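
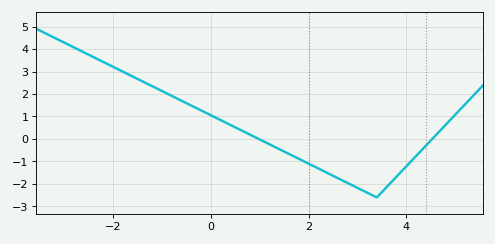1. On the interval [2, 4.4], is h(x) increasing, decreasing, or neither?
neither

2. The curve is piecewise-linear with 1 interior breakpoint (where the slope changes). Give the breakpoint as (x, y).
(3.4, -2.6)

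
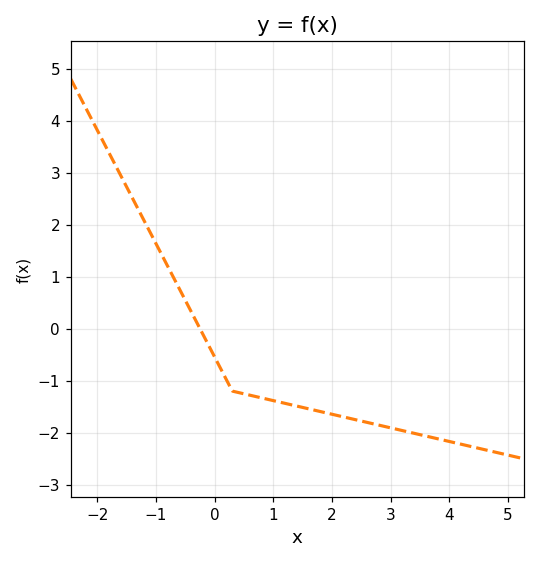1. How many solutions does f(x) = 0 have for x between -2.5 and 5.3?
1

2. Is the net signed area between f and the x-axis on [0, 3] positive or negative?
negative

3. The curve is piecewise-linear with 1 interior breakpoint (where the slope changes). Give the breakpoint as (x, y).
(0.3, -1.2)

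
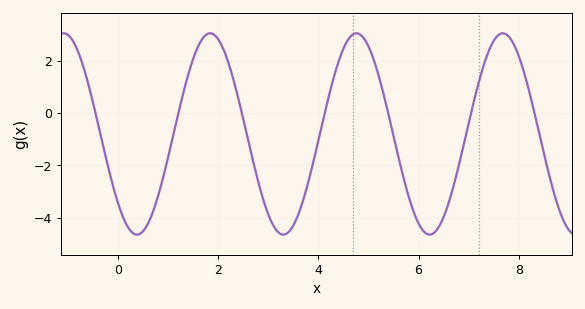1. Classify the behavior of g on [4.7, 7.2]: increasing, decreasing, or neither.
neither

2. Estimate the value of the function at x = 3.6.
-3.8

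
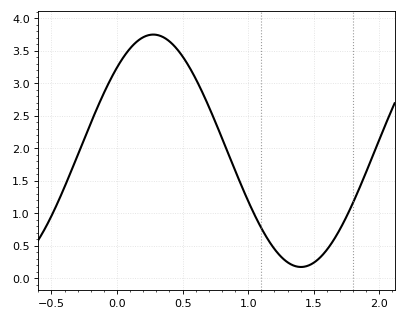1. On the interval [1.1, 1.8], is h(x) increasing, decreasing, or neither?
neither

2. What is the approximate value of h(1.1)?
0.75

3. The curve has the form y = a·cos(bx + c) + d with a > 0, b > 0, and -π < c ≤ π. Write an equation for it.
y = 1.79cos(2.8x - 0.77) + 1.96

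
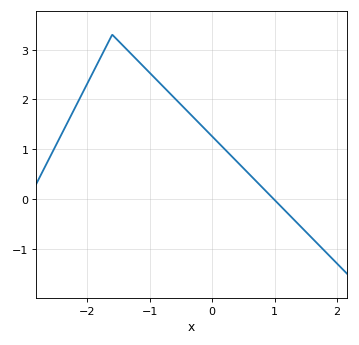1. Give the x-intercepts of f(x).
0.986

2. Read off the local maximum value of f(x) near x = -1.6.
3.3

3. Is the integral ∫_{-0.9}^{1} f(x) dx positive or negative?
positive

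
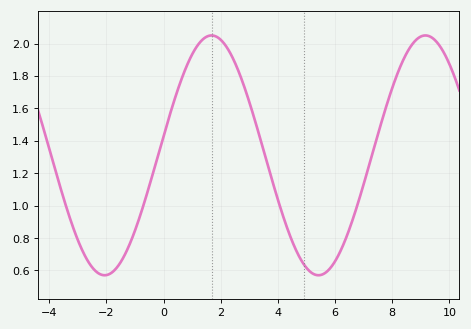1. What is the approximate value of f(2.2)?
1.98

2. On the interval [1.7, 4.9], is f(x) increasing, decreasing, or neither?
decreasing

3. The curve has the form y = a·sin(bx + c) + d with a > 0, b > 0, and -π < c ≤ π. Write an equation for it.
y = 0.74sin(0.84x + 0.16) + 1.31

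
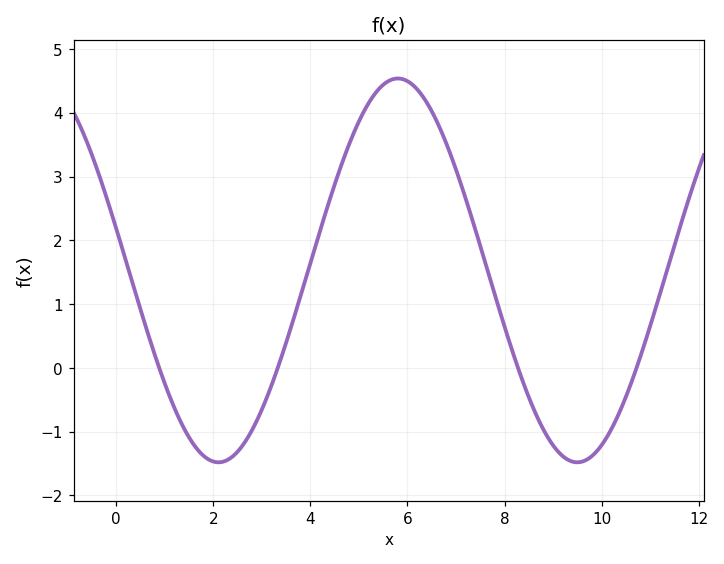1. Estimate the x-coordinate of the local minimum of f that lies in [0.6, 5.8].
2.2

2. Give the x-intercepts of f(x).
0.8, 3.4, 8.2, 10.8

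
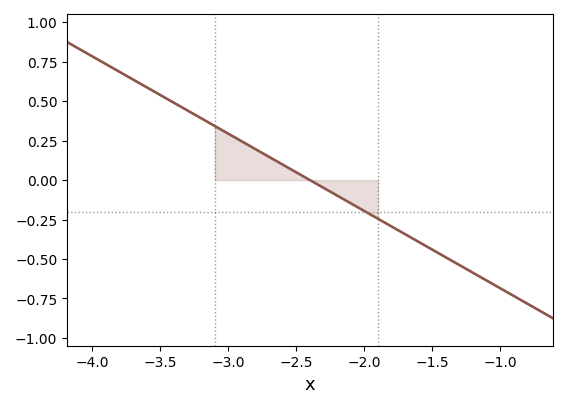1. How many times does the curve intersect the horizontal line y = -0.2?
1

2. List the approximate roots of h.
-2.4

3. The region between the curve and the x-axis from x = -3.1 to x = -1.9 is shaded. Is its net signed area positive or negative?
positive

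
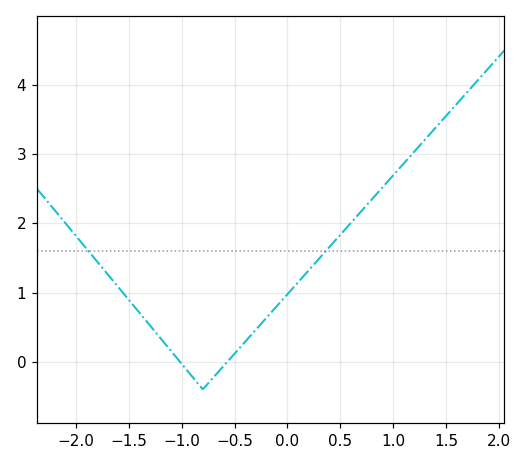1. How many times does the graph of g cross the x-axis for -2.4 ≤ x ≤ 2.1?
2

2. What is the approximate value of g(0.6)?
2.01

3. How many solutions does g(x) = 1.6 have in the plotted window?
2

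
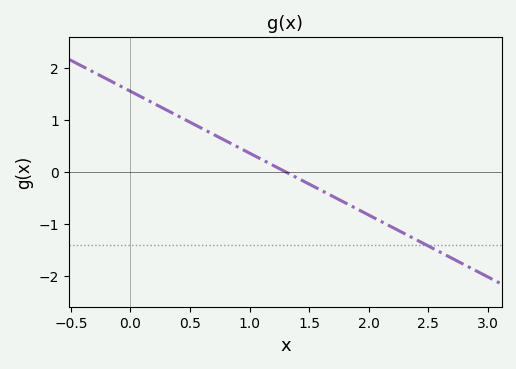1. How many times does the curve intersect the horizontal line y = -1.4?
1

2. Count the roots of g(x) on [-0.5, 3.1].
1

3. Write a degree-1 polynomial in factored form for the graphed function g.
y = -1.19(x - 1.3)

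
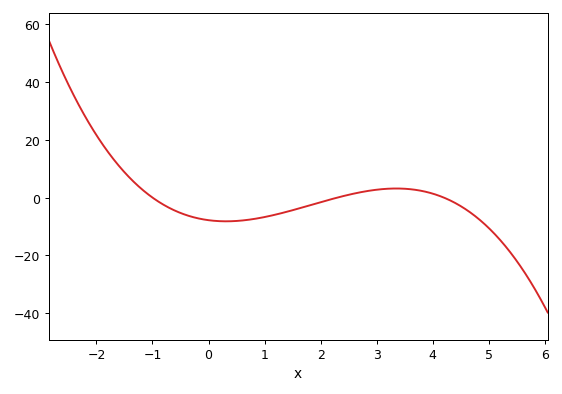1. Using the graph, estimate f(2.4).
0.496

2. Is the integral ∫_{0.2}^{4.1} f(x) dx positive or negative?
negative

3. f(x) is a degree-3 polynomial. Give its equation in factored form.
y = -0.81(x + 1)(x - 2.3)(x - 4.2)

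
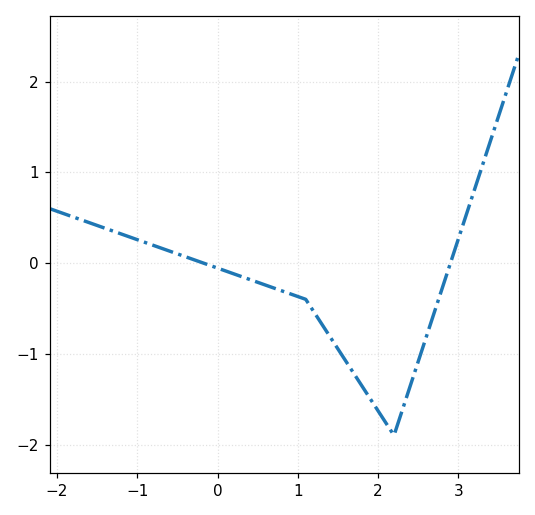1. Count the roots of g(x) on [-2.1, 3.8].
2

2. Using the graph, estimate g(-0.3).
0.038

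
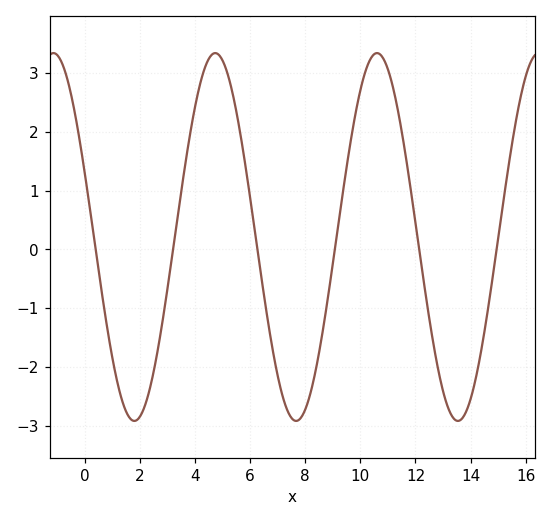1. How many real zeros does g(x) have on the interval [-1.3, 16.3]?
6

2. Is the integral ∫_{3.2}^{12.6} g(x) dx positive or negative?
positive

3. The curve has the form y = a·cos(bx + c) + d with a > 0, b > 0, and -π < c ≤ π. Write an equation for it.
y = 3.13cos(1.07x + 1.22) + 0.21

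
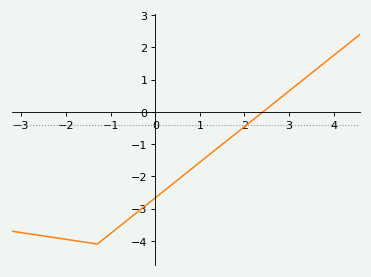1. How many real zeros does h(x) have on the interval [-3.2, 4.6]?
1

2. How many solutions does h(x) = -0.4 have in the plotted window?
1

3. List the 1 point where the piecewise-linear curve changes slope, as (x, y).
(-1.3, -4.1)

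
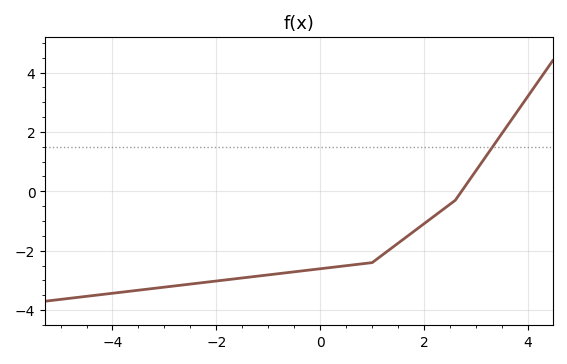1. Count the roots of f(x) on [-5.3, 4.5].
1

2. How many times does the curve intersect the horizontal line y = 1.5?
1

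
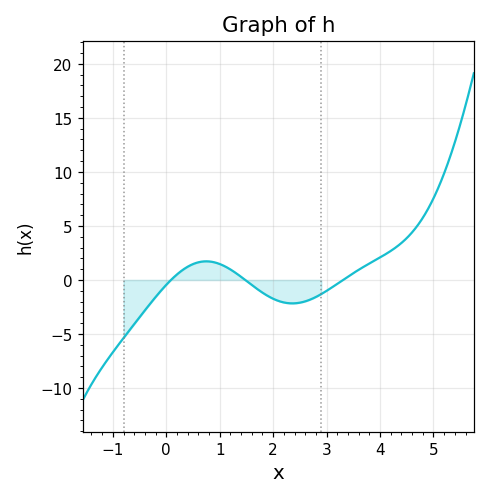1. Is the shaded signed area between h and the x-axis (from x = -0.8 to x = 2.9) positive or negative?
negative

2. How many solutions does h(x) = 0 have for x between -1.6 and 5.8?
3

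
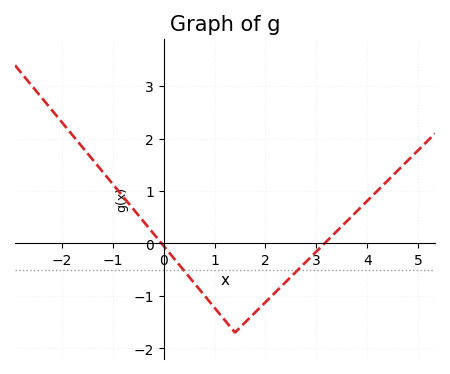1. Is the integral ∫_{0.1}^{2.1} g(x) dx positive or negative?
negative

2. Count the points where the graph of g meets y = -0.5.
2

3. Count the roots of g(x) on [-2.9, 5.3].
2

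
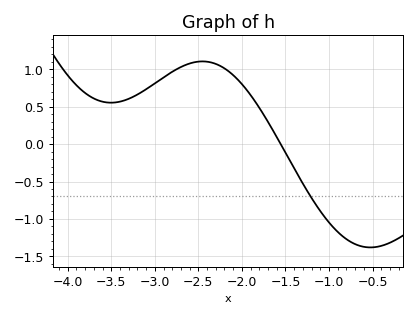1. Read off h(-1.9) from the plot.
0.656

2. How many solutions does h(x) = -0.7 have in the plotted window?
1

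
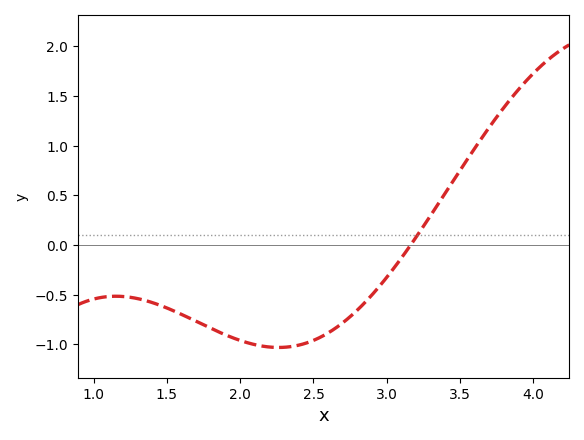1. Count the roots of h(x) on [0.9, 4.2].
1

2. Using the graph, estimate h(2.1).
-1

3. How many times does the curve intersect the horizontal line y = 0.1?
1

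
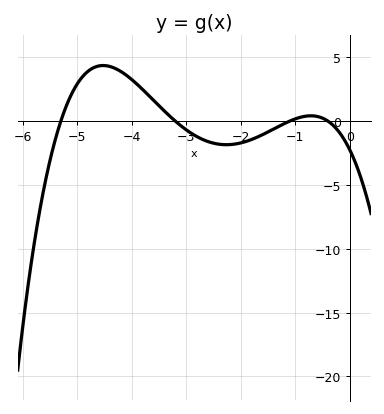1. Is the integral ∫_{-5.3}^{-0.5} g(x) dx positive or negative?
positive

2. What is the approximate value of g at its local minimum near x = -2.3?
-1.85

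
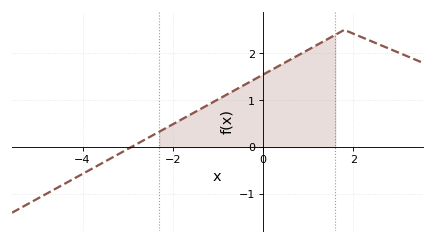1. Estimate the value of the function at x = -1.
1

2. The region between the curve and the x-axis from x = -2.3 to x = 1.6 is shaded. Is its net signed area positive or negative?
positive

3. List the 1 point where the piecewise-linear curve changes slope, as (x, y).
(1.8, 2.5)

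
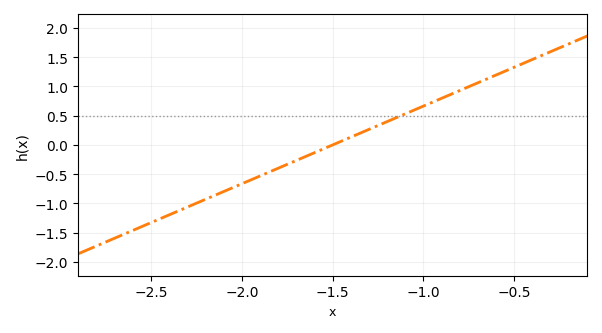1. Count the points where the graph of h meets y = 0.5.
1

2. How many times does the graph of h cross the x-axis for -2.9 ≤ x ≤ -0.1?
1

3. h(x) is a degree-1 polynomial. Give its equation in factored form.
y = 1.33(x + 1.5)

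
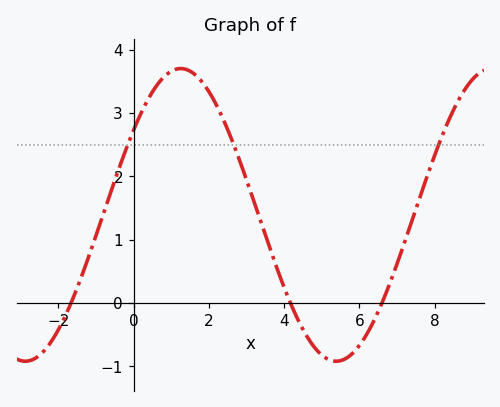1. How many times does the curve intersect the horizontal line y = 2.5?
3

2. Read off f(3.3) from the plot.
1.4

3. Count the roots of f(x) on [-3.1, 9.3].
3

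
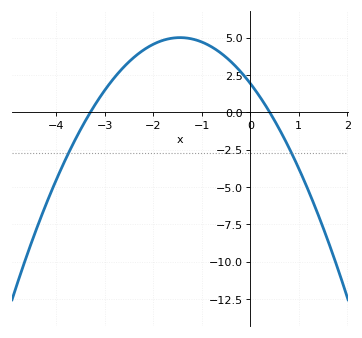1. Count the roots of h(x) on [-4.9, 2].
2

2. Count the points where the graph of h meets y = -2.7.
2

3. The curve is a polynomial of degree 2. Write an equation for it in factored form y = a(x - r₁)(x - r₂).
y = -1.46(x + 3.3)(x - 0.4)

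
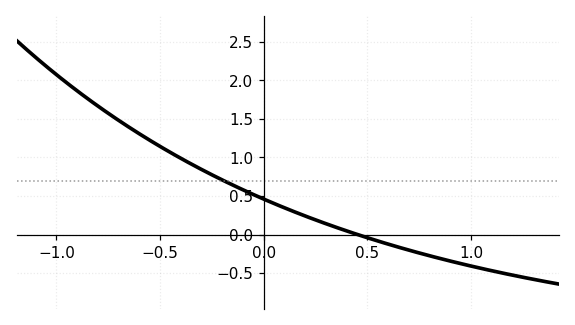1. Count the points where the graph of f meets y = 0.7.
1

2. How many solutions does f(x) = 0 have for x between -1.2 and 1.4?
1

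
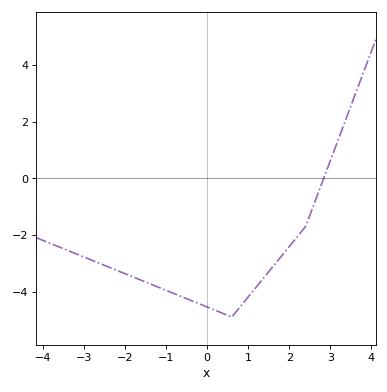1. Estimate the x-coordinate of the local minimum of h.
0.6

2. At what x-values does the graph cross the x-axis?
2.8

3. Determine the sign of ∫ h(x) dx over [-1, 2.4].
negative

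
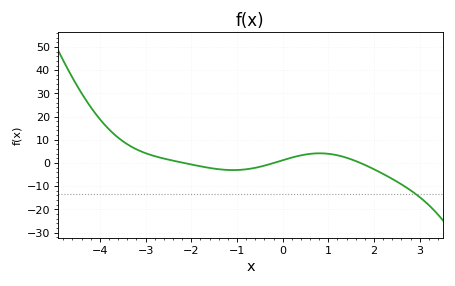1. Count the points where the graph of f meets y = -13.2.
1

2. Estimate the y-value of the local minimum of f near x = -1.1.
-3.07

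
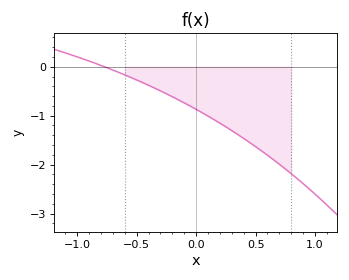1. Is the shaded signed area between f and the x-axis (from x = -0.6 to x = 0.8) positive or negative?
negative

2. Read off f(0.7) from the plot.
-1.99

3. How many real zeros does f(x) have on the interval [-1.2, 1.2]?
1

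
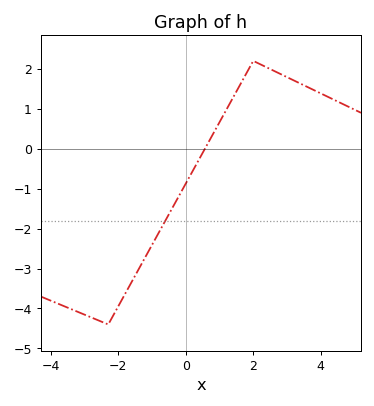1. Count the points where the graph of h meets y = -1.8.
1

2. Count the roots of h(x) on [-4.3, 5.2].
1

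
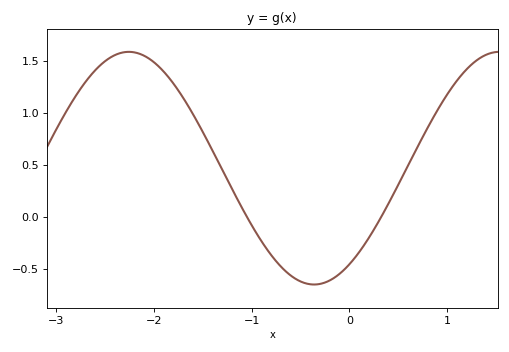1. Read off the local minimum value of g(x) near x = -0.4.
-0.65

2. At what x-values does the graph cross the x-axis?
-1.05, 0.324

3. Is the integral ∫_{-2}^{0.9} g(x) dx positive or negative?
positive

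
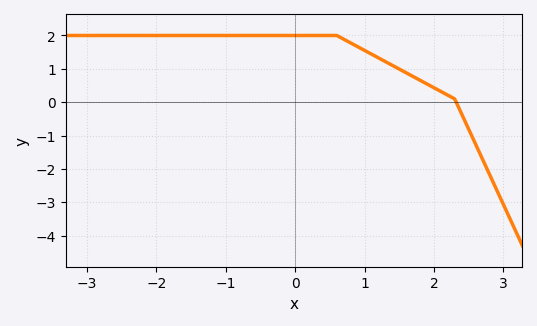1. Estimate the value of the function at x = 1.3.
1.2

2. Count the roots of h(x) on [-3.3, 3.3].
1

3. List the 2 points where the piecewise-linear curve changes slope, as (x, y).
(0.6, 2); (2.3, 0.1)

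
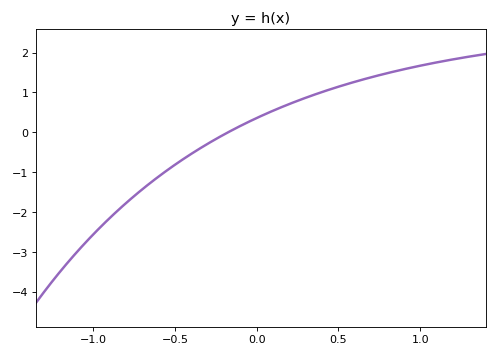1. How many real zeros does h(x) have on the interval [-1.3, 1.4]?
1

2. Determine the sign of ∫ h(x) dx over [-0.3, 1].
positive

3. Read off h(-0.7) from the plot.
-1.43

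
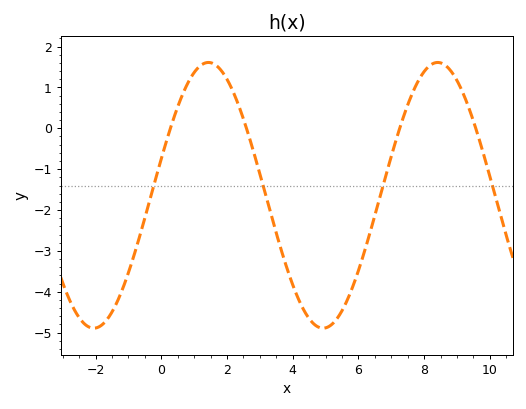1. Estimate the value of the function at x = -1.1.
-3.76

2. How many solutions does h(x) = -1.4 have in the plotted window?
4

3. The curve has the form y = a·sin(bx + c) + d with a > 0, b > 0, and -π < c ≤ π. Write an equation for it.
y = 3.25sin(0.9x + 0.28) - 1.64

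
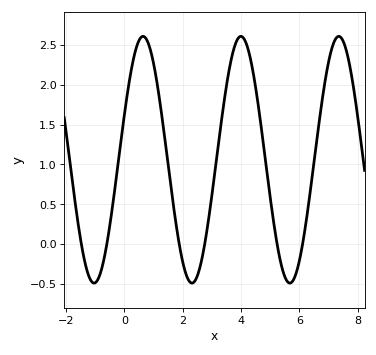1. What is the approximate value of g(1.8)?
0.179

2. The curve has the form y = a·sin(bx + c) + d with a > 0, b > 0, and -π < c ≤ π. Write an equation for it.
y = 1.55sin(1.87x + 0.38) + 1.06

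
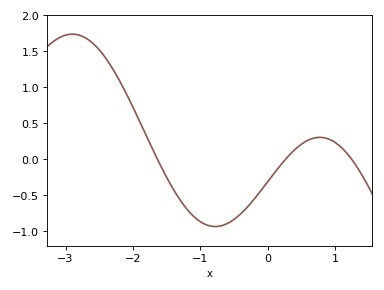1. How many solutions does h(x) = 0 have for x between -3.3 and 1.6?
3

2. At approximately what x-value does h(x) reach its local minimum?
-0.776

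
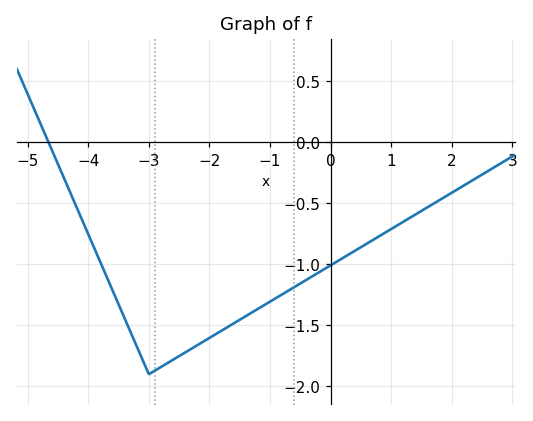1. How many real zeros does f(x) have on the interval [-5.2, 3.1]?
1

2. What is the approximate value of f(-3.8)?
-1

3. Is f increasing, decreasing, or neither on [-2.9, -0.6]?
increasing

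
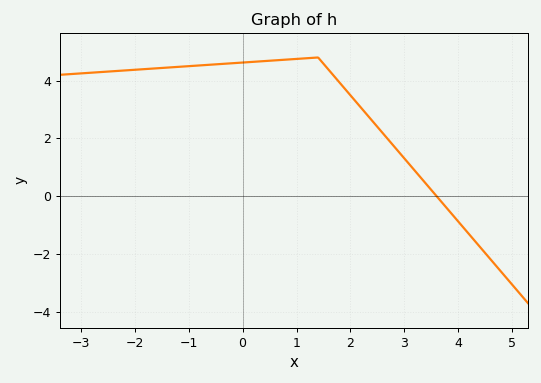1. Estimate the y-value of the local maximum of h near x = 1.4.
4.8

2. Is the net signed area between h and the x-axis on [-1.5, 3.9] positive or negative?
positive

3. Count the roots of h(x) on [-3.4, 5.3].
1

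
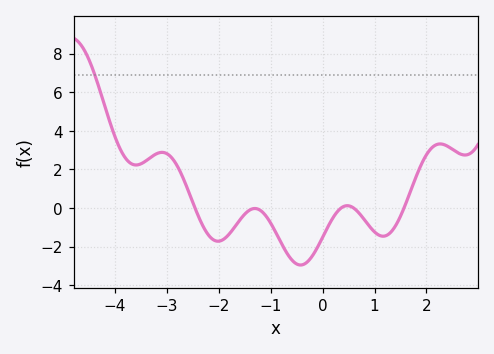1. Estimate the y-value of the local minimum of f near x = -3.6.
2.22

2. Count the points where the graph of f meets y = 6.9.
1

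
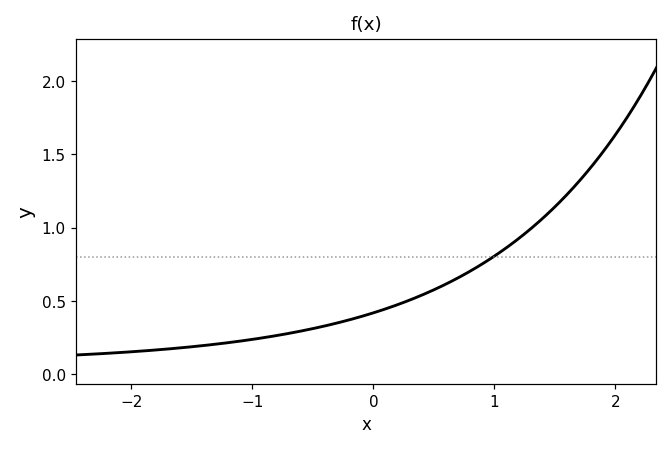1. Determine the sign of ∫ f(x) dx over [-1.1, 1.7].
positive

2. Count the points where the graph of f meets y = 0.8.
1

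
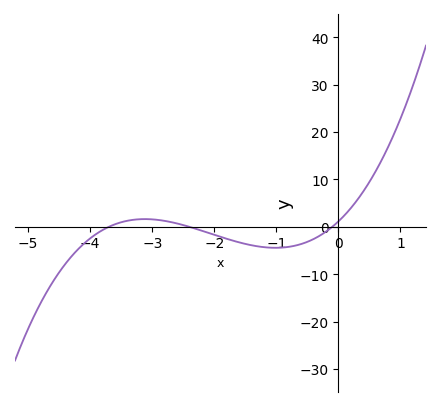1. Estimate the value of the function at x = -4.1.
-3.54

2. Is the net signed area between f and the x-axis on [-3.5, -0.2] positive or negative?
negative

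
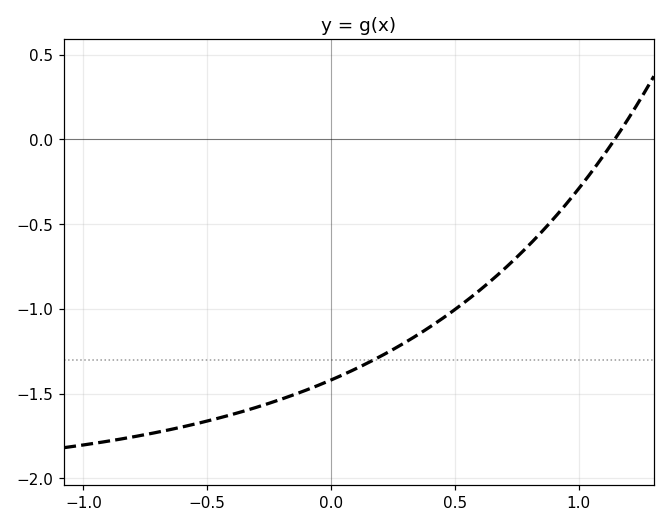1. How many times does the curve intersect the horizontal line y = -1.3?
1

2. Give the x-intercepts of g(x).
1.15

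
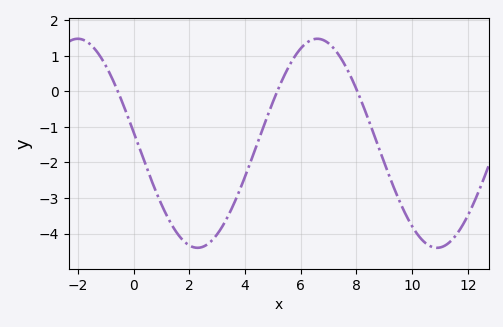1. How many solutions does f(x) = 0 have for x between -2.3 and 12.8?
3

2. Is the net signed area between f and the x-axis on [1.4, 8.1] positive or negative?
negative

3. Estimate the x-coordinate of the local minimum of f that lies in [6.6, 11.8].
10.8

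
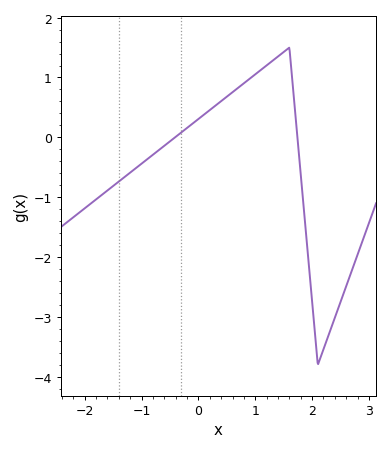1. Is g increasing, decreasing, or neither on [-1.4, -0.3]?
increasing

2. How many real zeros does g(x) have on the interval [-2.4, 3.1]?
2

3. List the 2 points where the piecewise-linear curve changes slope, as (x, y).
(1.6, 1.5); (2.1, -3.8)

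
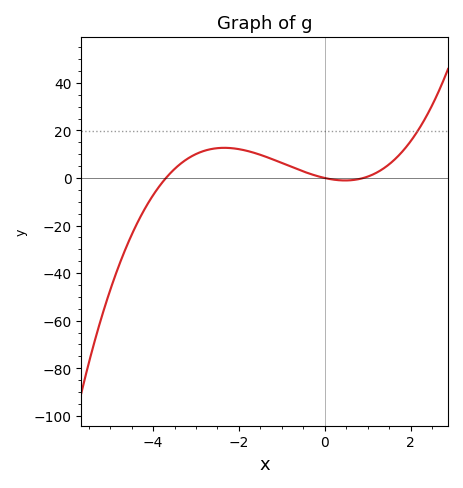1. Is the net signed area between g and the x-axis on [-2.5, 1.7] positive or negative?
positive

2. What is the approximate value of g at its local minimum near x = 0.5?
-1.04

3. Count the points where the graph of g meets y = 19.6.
1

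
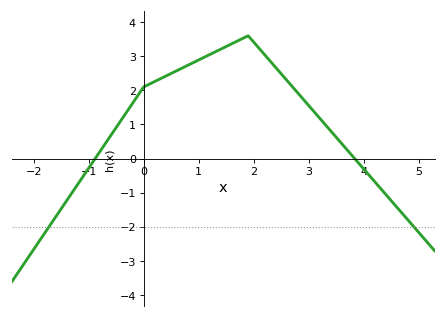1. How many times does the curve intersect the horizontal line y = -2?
2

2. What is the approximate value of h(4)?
-0.305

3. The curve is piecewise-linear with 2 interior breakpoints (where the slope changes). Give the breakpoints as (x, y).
(0, 2.1); (1.9, 3.6)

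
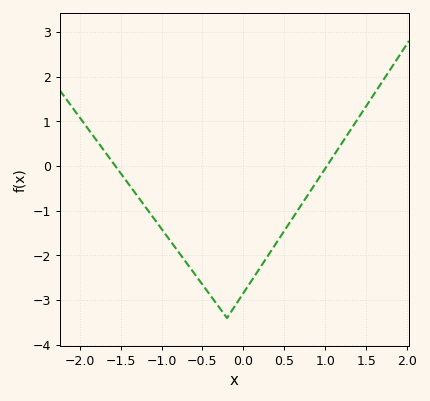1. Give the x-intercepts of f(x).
-1.56, 1.02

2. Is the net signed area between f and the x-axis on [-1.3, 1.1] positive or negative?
negative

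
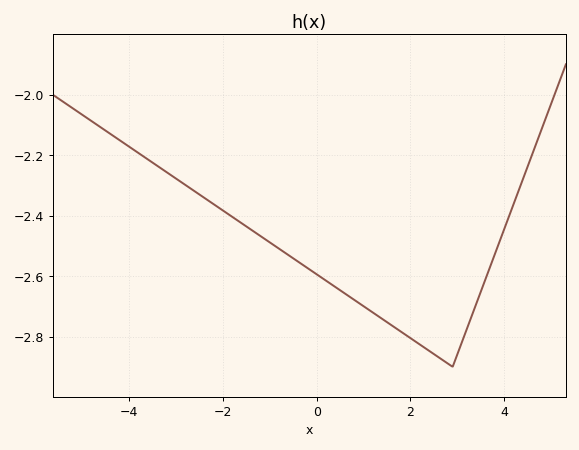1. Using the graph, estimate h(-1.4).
-2.44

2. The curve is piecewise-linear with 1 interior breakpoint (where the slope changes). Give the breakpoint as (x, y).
(2.9, -2.9)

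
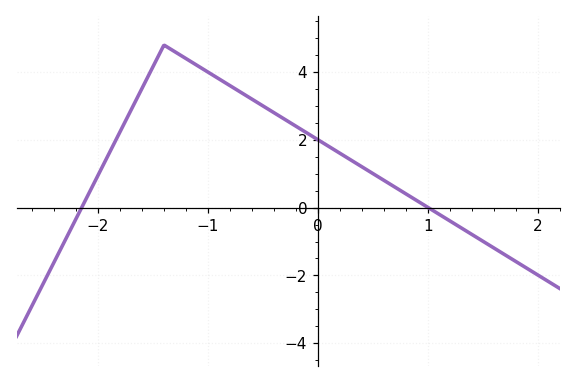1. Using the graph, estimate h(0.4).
1.21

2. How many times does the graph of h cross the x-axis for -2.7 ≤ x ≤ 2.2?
2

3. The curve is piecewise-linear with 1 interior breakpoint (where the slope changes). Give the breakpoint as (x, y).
(-1.4, 4.8)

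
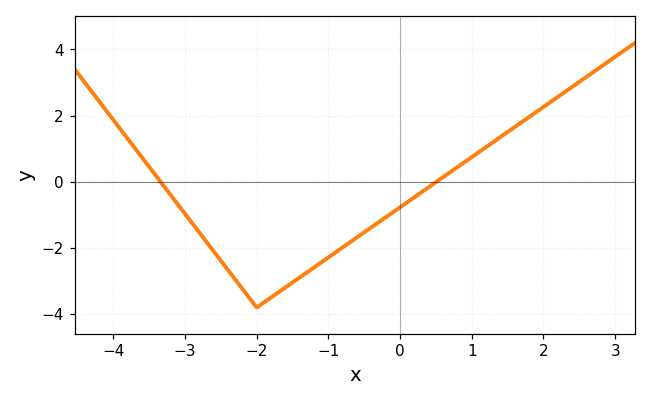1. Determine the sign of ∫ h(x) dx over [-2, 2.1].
negative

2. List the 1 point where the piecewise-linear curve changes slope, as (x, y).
(-2, -3.8)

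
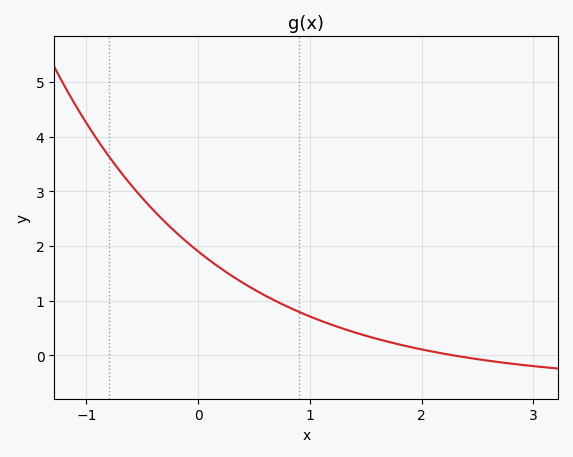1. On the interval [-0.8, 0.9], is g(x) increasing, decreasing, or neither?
decreasing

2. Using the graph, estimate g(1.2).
0.6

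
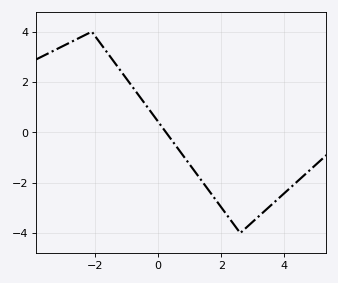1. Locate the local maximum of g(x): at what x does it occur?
-2.1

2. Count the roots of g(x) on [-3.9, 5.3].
1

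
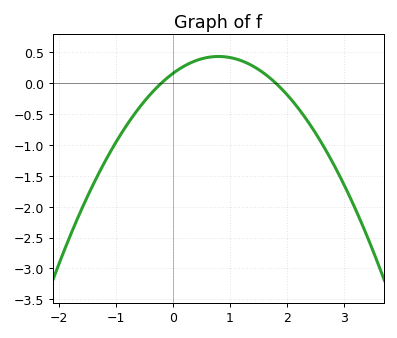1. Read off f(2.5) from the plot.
-0.813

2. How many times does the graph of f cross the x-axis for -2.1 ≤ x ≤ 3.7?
2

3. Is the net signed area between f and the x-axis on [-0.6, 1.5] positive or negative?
positive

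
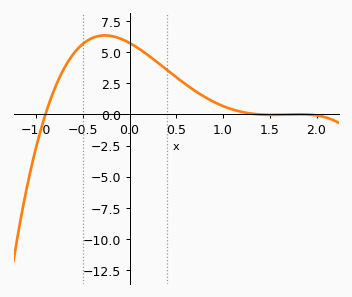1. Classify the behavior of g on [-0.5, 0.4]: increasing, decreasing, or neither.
neither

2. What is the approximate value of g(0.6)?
2.42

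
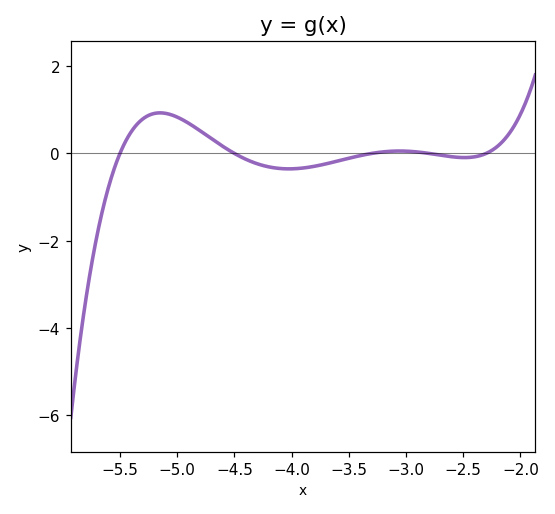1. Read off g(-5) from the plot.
0.8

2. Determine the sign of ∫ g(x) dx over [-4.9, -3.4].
negative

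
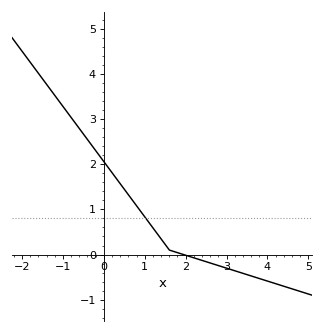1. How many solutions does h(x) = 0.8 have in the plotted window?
1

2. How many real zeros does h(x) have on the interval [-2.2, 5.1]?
1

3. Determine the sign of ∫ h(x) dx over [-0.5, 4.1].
positive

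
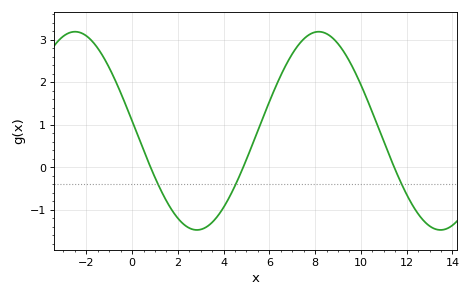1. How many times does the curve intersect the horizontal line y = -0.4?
3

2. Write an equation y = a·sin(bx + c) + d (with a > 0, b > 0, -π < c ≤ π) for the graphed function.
y = 2.33sin(0.59x + 3.04) + 0.86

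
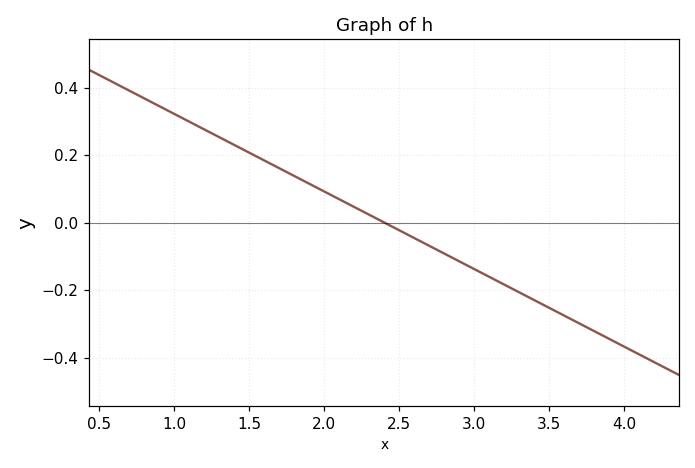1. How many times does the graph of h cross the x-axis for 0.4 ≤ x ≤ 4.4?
1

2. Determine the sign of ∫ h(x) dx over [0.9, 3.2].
positive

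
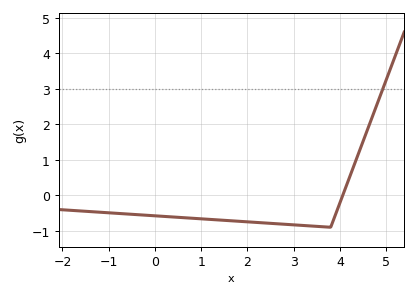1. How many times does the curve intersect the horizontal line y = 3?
1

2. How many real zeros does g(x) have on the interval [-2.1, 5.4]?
1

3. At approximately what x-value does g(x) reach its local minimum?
3.8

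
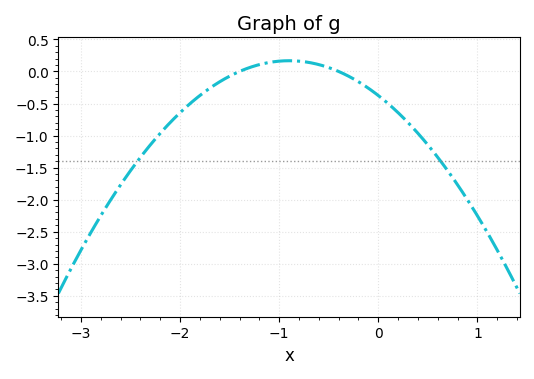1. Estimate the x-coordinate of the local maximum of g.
-0.9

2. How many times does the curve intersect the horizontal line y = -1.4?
2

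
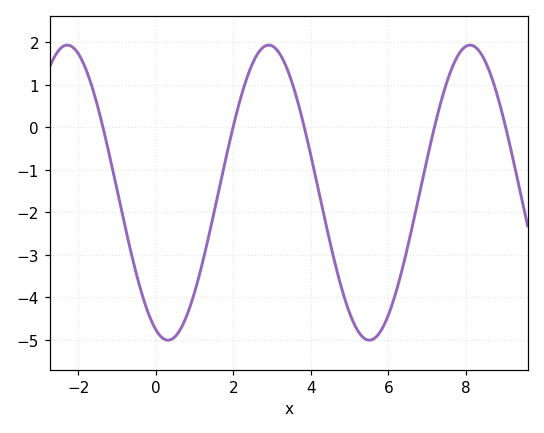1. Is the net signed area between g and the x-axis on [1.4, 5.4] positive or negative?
negative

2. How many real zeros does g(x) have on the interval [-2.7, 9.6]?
5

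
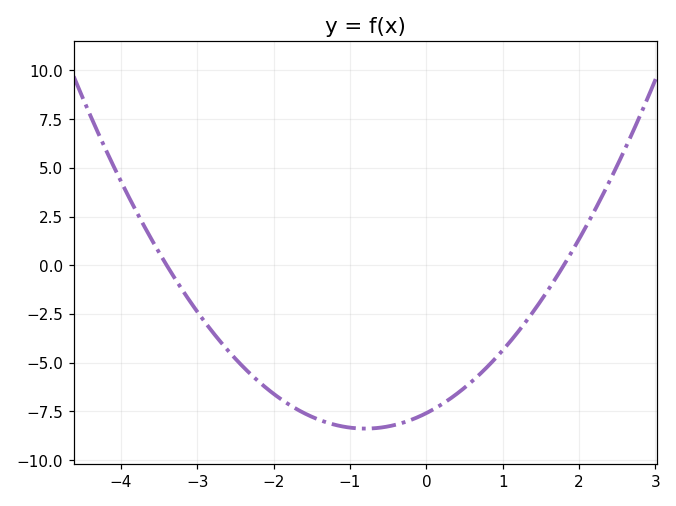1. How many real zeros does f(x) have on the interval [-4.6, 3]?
2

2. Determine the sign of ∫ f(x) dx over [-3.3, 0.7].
negative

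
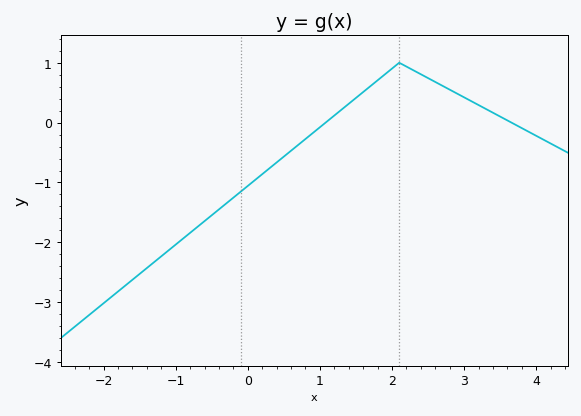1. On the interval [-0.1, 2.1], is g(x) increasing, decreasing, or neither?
increasing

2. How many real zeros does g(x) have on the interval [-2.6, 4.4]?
2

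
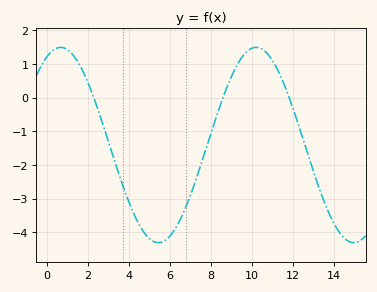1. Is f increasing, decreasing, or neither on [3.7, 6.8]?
neither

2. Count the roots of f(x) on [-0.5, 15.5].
3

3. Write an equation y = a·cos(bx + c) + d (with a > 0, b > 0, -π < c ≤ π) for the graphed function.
y = 2.9cos(0.66x - 0.45) - 1.41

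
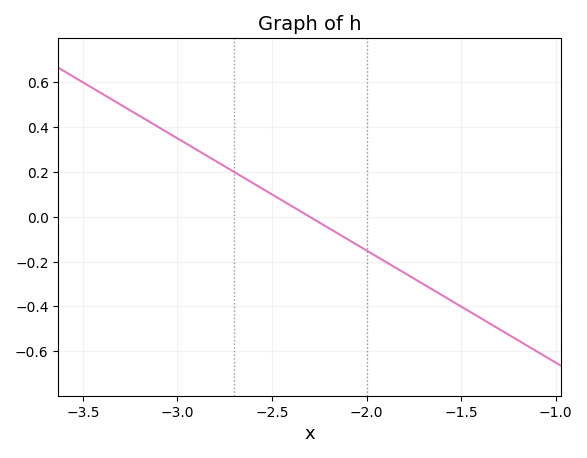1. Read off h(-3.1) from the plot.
0.4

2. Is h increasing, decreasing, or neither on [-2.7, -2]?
decreasing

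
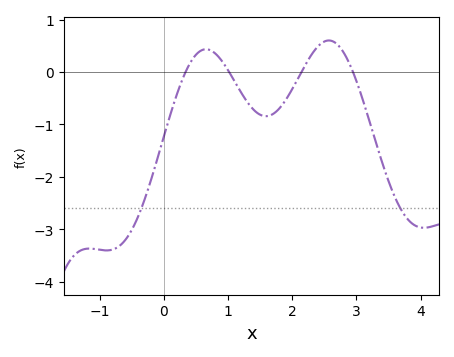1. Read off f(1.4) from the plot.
-0.7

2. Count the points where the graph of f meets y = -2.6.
2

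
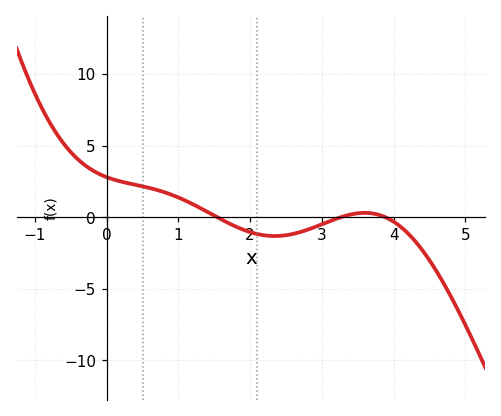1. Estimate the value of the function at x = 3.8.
0.171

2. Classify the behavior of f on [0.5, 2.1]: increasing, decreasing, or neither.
decreasing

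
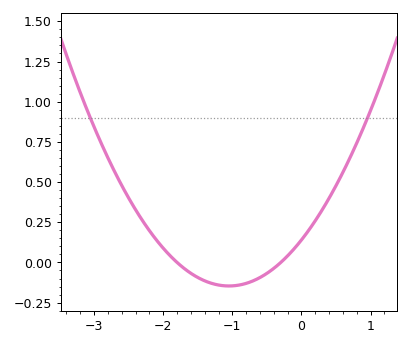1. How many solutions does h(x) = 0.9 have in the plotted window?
2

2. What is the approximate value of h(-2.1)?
0.14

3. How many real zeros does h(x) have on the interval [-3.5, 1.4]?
2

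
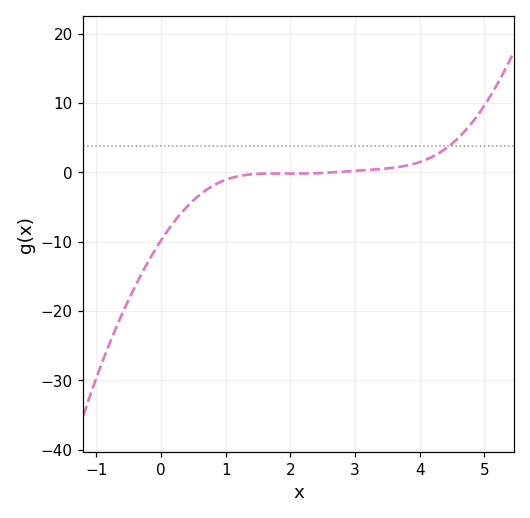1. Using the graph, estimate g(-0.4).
-16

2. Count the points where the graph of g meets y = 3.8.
1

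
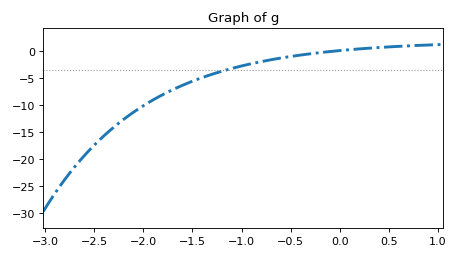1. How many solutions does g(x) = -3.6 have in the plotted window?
1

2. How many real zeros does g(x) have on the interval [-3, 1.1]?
1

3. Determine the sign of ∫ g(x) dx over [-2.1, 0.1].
negative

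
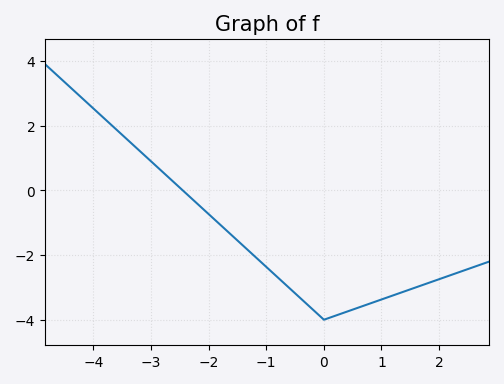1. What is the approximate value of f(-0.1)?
-3.84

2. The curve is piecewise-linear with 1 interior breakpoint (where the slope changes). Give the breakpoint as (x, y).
(0, -4)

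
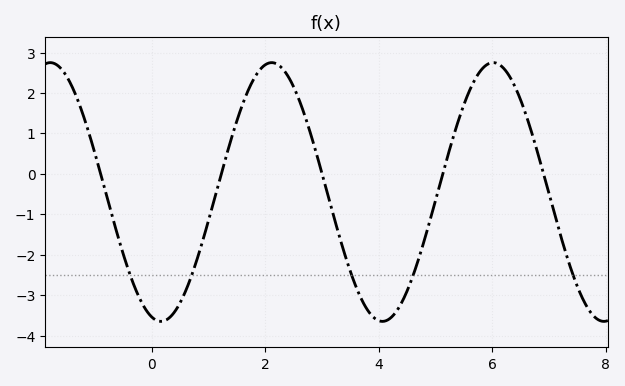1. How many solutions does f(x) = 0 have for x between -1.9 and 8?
5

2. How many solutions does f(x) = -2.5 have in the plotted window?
5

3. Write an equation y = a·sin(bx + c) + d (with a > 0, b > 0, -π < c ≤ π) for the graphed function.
y = 3.2sin(1.61x - 1.83) - 0.45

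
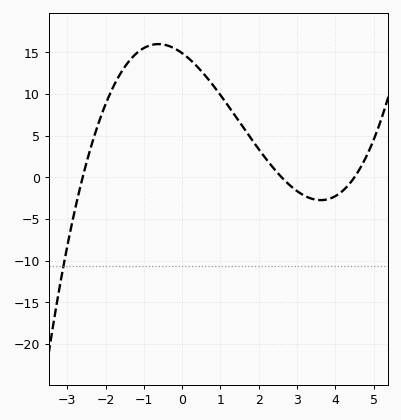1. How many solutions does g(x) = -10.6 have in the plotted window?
1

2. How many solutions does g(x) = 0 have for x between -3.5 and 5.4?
3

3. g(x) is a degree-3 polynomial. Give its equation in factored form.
y = 0.49(x + 2.6)(x - 2.6)(x - 4.5)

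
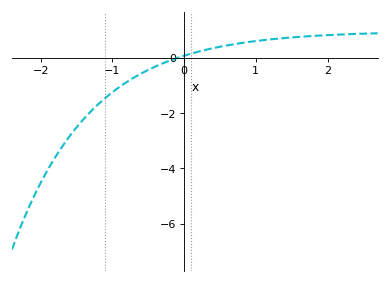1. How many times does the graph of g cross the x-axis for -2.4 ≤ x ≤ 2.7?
1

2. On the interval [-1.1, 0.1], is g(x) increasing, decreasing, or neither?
increasing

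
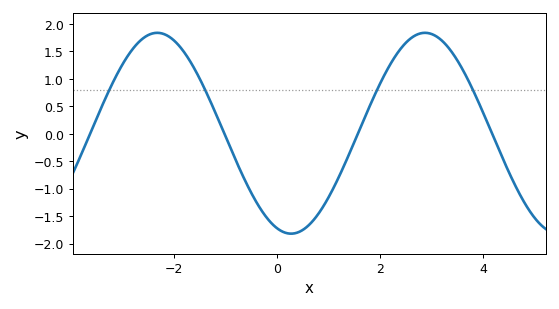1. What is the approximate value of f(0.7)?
-1.6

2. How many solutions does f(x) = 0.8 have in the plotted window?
4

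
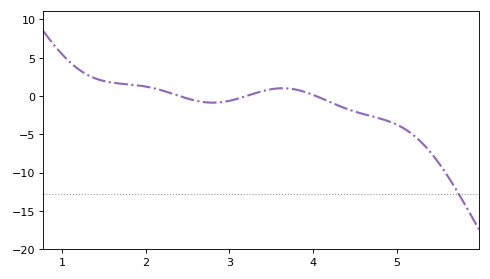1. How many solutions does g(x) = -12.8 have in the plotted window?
1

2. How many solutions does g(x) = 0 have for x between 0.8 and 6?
3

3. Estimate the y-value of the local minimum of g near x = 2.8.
-1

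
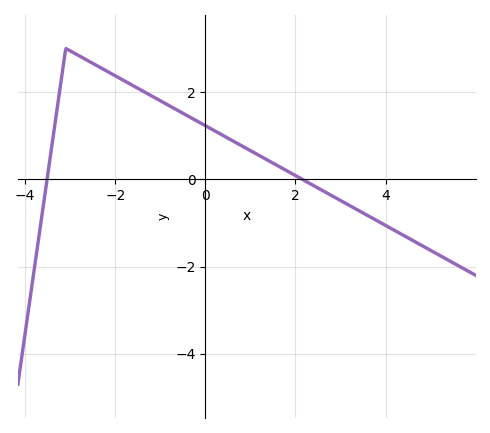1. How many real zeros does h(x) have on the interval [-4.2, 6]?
2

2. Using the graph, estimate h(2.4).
-0.2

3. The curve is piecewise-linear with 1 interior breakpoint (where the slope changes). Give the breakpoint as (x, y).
(-3.1, 3)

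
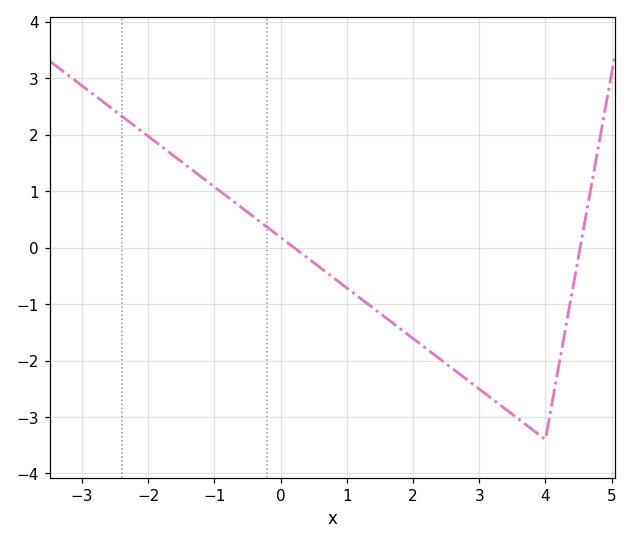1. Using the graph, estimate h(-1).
1.07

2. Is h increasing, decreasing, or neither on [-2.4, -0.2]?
decreasing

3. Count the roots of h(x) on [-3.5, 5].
2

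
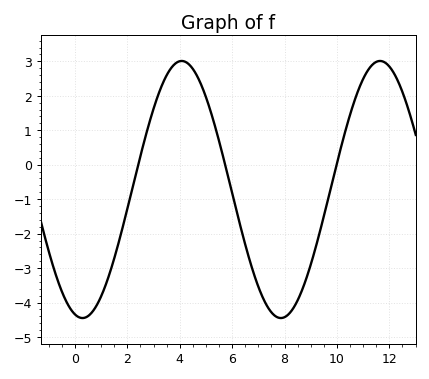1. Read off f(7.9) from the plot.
-4.4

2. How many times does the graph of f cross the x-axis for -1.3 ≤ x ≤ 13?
3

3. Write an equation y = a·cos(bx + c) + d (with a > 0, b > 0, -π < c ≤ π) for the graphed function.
y = 3.73cos(0.83x + 2.9) - 0.72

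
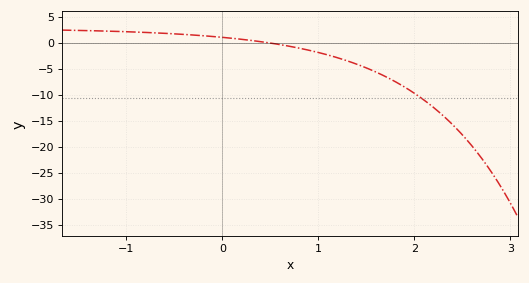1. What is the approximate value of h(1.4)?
-4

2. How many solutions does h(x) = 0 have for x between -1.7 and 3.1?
1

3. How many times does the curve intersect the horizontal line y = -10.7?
1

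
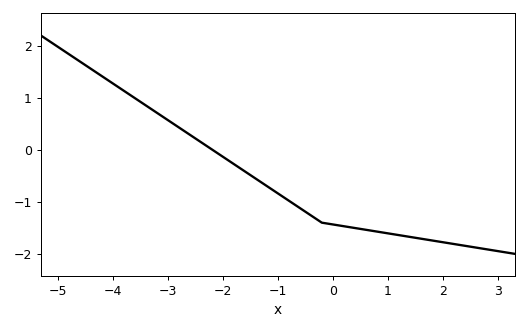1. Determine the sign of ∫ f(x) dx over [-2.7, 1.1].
negative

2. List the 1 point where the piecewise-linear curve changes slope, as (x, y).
(-0.2, -1.4)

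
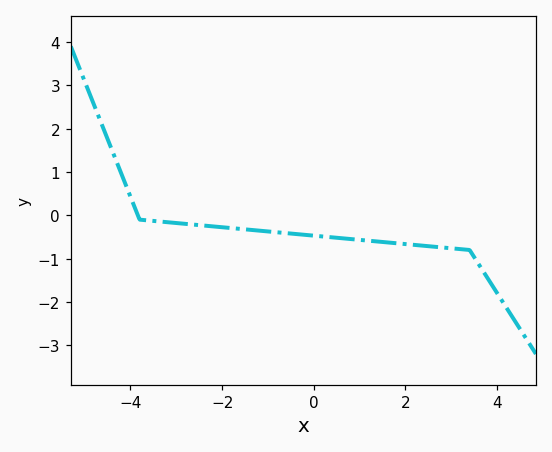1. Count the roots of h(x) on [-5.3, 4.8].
1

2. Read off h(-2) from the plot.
-0.275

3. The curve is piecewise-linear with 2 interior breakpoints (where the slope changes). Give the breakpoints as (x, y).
(-3.8, -0.1); (3.4, -0.8)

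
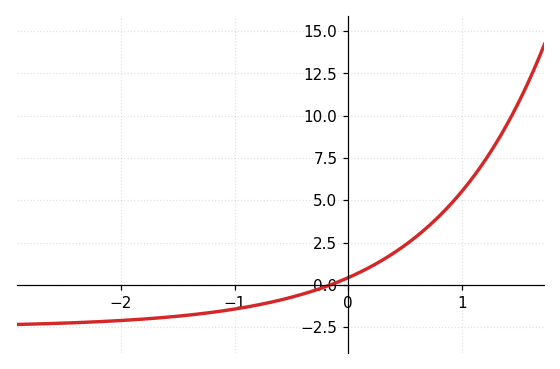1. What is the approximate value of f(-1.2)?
-1.6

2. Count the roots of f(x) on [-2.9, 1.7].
1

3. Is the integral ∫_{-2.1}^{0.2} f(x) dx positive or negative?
negative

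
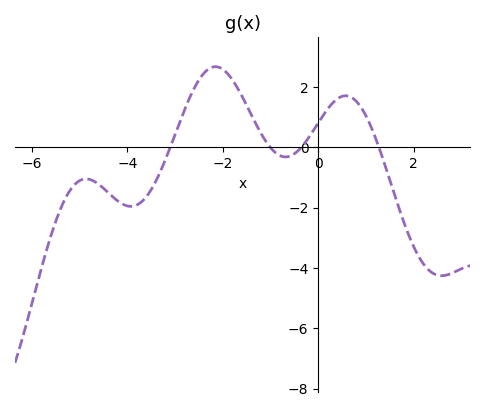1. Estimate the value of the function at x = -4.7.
-1.12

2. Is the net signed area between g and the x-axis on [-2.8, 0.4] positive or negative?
positive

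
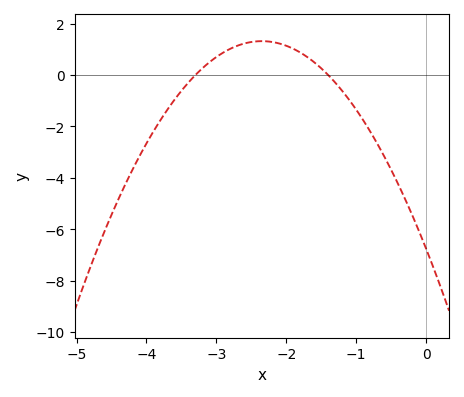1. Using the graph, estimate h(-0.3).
-4.82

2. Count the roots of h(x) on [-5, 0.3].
2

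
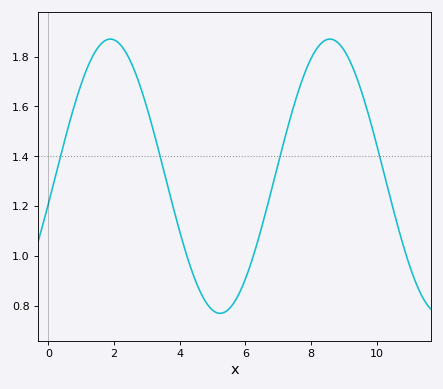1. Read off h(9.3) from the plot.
1.75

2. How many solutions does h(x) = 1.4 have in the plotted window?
4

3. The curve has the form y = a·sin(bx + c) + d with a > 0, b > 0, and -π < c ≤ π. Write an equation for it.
y = 0.55sin(0.94x - 0.202) + 1.32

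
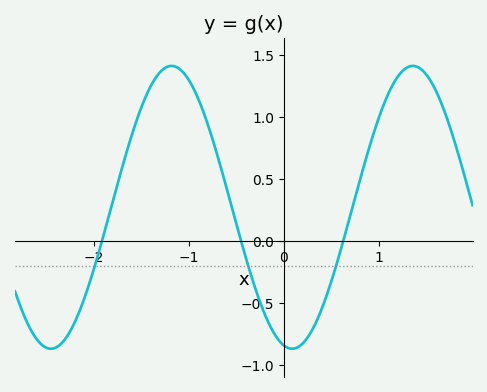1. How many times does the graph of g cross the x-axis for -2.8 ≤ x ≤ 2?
3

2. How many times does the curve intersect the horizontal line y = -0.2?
3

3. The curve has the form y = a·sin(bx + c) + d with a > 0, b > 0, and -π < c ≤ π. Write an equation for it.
y = 1.14sin(2.5x - 1.8) + 0.27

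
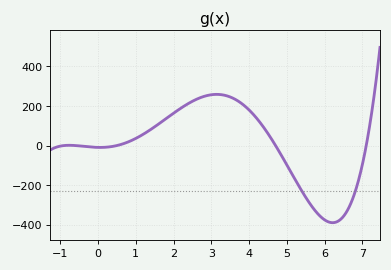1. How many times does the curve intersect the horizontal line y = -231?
2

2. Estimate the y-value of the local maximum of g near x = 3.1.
260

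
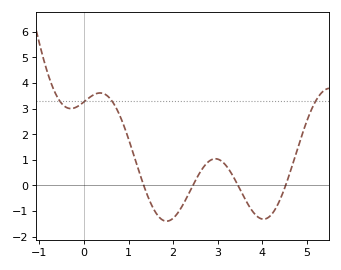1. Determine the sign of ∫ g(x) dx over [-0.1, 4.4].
positive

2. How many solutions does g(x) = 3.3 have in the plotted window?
4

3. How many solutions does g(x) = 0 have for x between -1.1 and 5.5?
4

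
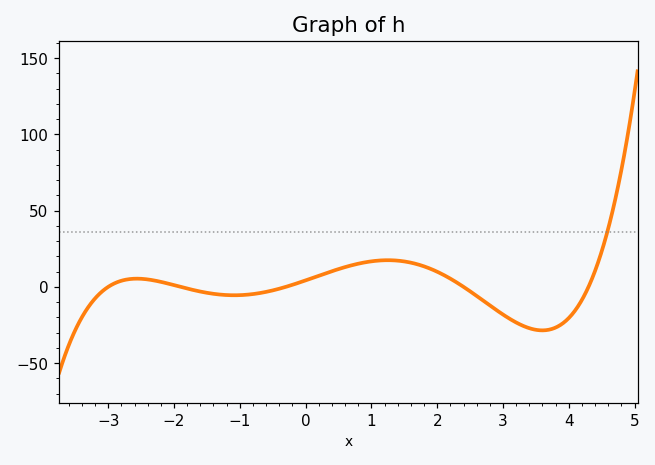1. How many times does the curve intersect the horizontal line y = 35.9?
1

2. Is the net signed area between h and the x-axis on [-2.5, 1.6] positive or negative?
positive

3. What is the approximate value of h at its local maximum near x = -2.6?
5.36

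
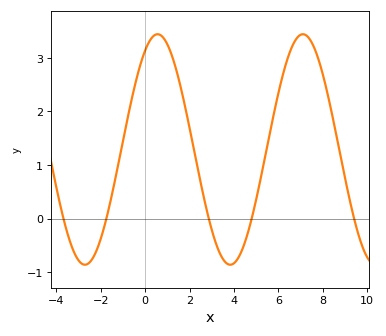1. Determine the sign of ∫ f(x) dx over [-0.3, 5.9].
positive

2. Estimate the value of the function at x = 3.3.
-0.583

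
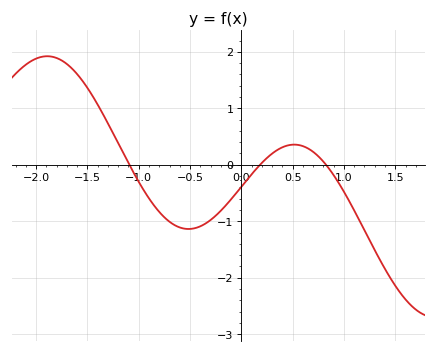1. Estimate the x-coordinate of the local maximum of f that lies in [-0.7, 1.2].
0.5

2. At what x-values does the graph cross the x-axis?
-1.1, 0.2, 0.8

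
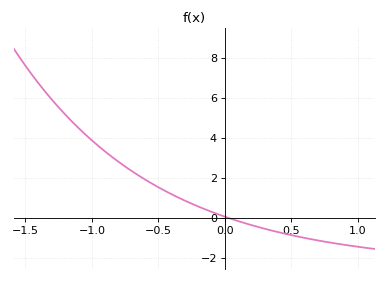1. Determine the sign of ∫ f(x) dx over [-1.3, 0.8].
positive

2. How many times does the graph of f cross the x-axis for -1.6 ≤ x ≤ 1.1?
1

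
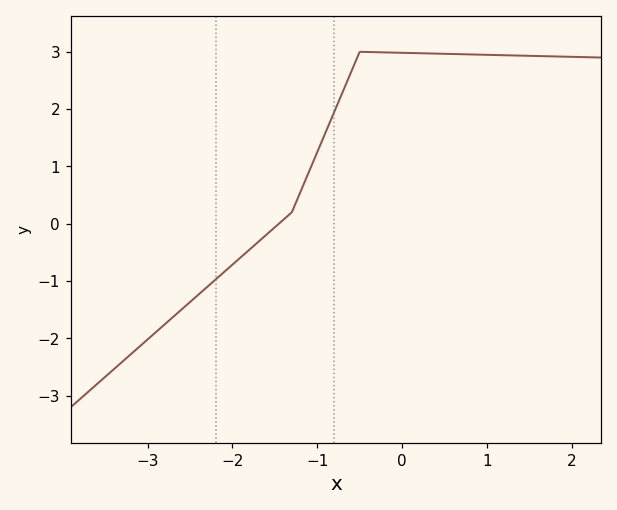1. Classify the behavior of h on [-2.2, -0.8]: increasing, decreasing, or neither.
increasing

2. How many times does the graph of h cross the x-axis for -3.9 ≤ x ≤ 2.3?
1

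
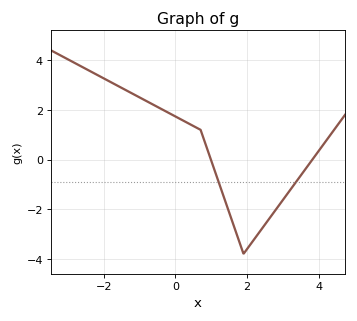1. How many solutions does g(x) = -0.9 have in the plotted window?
2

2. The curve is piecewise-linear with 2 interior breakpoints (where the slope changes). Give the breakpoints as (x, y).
(0.7, 1.2); (1.9, -3.8)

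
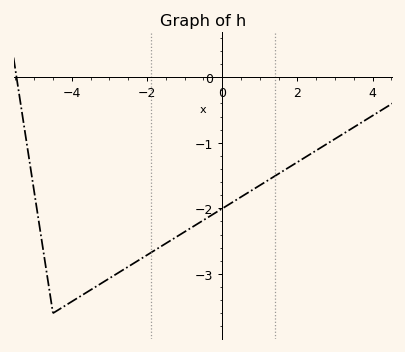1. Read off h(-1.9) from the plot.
-2.7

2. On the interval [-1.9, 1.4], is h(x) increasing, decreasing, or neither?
increasing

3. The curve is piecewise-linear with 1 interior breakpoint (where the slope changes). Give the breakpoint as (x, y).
(-4.5, -3.6)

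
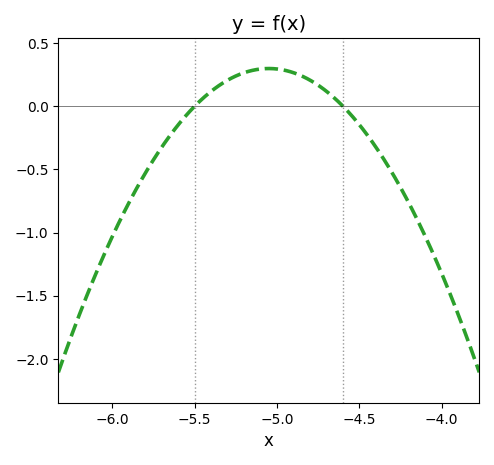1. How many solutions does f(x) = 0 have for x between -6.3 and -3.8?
2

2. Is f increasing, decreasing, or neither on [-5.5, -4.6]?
neither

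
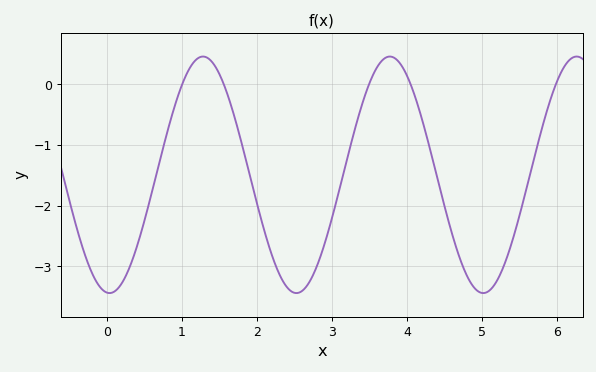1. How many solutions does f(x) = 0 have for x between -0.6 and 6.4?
5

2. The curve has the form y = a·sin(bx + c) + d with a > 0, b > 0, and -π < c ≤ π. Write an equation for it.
y = 1.95sin(2.5x - 1.7) - 1.49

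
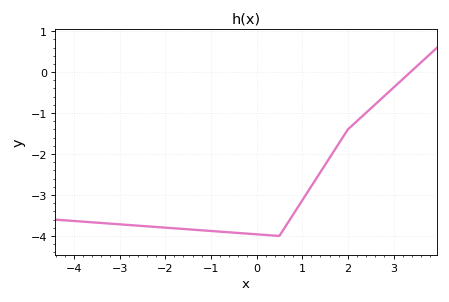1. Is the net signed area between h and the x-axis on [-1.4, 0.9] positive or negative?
negative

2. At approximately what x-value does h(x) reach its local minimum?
0.498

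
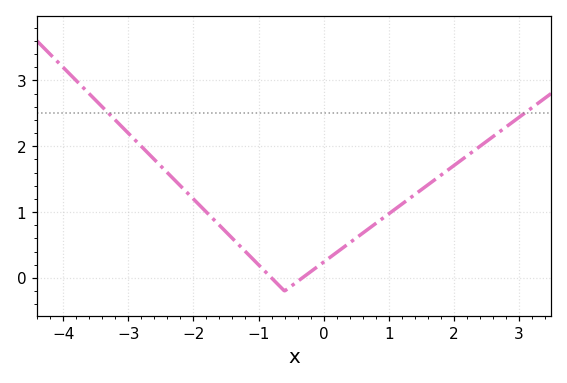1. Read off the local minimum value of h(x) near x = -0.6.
-0.199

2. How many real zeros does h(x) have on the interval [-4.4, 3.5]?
2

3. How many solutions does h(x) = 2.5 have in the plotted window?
2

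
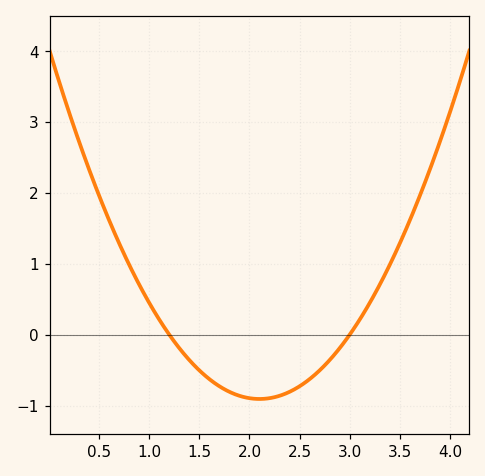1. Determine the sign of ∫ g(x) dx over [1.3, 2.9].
negative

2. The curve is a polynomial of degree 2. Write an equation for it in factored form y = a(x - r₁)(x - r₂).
y = 1.12(x - 1.2)(x - 3)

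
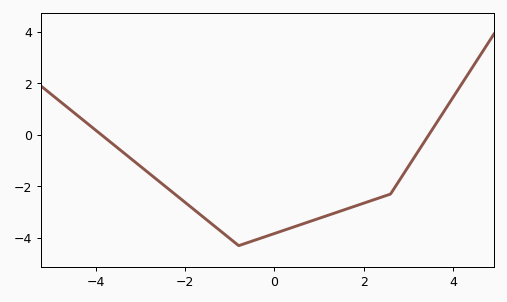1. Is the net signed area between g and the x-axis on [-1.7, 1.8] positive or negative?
negative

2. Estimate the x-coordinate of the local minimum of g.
-0.8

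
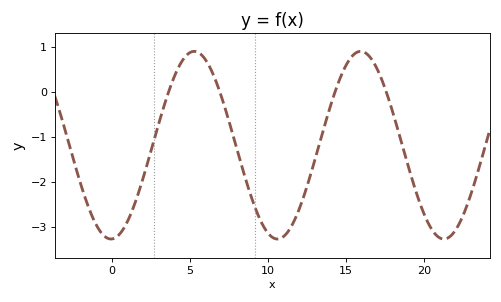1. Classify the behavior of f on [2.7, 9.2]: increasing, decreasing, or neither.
neither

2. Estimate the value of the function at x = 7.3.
-0.4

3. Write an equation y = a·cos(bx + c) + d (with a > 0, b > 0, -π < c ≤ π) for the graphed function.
y = 2.09cos(0.59x - 3.1) - 1.18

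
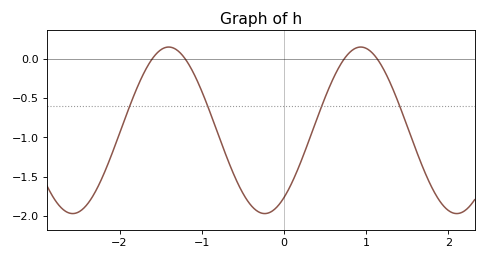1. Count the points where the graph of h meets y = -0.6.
4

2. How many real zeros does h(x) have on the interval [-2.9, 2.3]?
4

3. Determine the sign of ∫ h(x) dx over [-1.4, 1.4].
negative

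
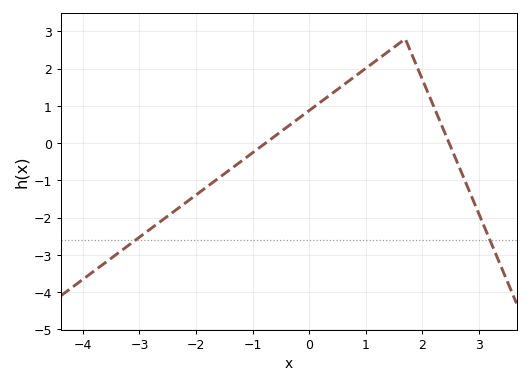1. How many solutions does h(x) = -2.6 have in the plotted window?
2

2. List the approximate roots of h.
-0.772, 2.48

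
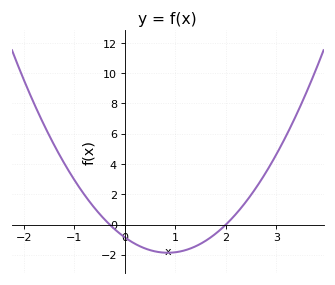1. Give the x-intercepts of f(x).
-0.3, 2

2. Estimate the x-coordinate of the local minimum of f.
0.85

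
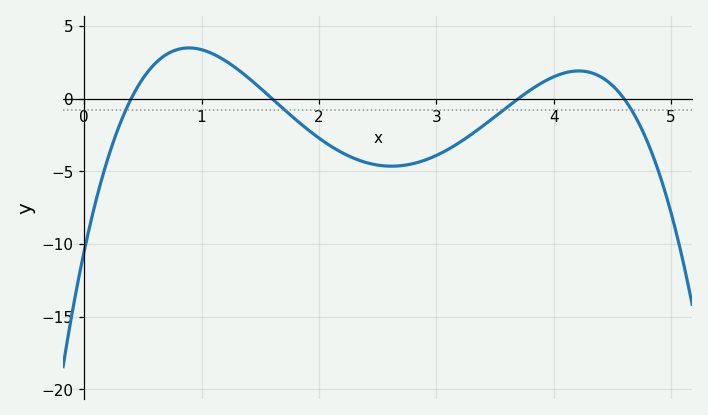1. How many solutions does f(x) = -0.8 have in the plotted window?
4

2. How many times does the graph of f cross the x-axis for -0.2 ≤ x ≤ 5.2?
4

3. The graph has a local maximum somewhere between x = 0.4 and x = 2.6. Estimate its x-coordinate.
0.9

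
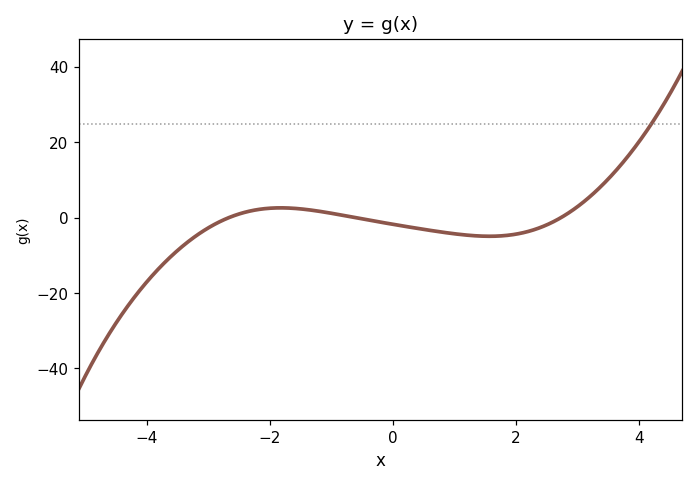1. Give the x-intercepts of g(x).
-2.66, -0.615, 2.73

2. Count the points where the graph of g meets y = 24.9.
1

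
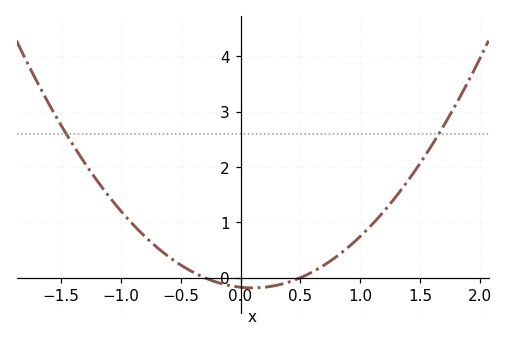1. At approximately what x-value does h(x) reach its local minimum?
0.1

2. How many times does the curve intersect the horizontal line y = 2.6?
2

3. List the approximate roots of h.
-0.3, 0.5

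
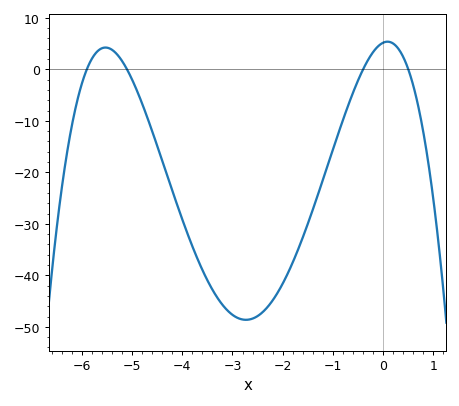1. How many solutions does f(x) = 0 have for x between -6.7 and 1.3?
4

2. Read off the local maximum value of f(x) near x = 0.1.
5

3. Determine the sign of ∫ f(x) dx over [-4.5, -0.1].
negative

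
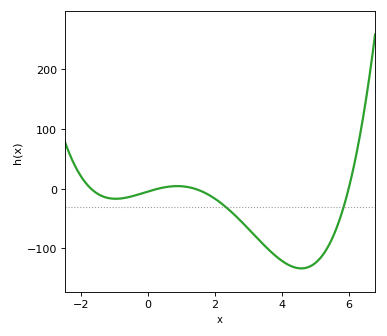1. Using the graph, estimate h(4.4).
-132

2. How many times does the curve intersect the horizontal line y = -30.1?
2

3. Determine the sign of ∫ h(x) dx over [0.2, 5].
negative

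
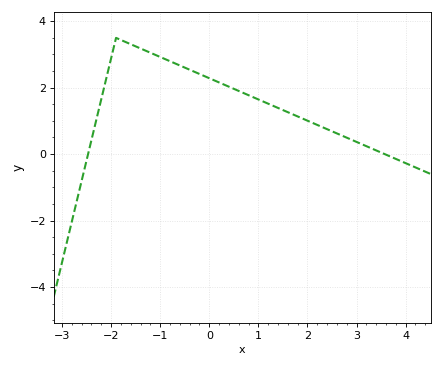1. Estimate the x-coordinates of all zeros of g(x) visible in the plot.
-2.47, 3.57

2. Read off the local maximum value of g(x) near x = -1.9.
3.5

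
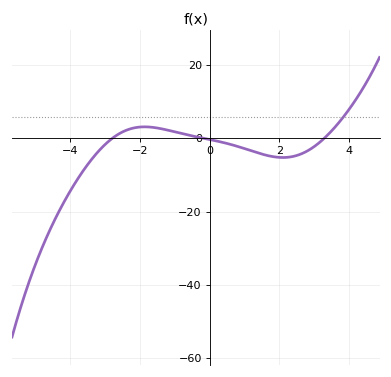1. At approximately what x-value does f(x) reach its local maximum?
-1.86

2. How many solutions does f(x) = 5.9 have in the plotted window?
1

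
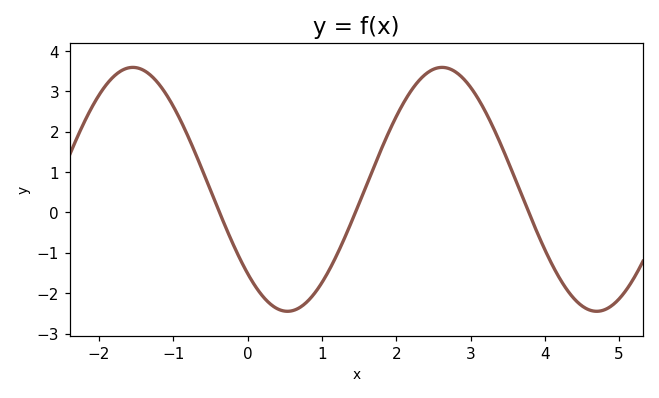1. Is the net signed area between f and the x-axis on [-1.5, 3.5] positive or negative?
positive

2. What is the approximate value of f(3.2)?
2.5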